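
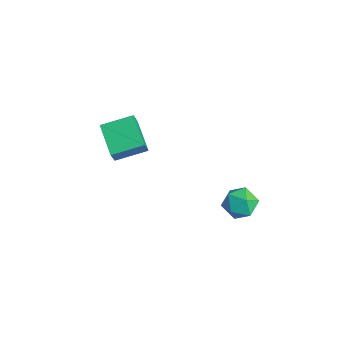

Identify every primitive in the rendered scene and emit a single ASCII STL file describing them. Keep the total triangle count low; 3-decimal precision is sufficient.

solid 
facet normal -0.897 0.172 0.407
outer loop
vertex -4.299 -0.689 4.709
vertex -3.734 1.088 5.205
vertex -4.732 -0.231 3.561
endloop
endfacet
facet normal -0.293 -0.921 -0.257
outer loop
vertex -2.866 -0.588 2.715
vertex -4.299 -0.689 4.709
vertex -4.732 -0.231 3.561
endloop
endfacet
facet normal -0.897 0.172 0.407
outer loop
vertex -4.732 -0.231 3.561
vertex -3.734 1.088 5.205
vertex -4.167 1.546 4.057
endloop
endfacet
facet normal -0.331 0.350 -0.877
outer loop
vertex -4.167 1.546 4.057
vertex -2.866 -0.588 2.715
vertex -4.732 -0.231 3.561
endloop
endfacet
facet normal 0.331 -0.350 0.877
outer loop
vertex -4.299 -0.689 4.709
vertex -1.868 0.731 4.359
vertex -3.734 1.088 5.205
endloop
endfacet
facet normal -0.293 -0.921 -0.257
outer loop
vertex -2.433 -1.046 3.863
vertex -4.299 -0.689 4.709
vertex -2.866 -0.588 2.715
endloop
endfacet
facet normal 0.331 -0.350 0.877
outer loop
vertex -2.433 -1.046 3.863
vertex -1.868 0.731 4.359
vertex -4.299 -0.689 4.709
endloop
endfacet
facet normal 0.293 0.921 0.257
outer loop
vertex -3.734 1.088 5.205
vertex -1.868 0.731 4.359
vertex -4.167 1.546 4.057
endloop
endfacet
facet normal -0.331 0.350 -0.877
outer loop
vertex -2.301 1.189 3.211
vertex -2.866 -0.588 2.715
vertex -4.167 1.546 4.057
endloop
endfacet
facet normal 0.293 0.921 0.257
outer loop
vertex -4.167 1.546 4.057
vertex -1.868 0.731 4.359
vertex -2.301 1.189 3.211
endloop
endfacet
facet normal 0.897 -0.172 -0.407
outer loop
vertex -2.301 1.189 3.211
vertex -2.433 -1.046 3.863
vertex -2.866 -0.588 2.715
endloop
endfacet
facet normal 0.897 -0.172 -0.407
outer loop
vertex -1.868 0.731 4.359
vertex -2.433 -1.046 3.863
vertex -2.301 1.189 3.211
endloop
endfacet
facet normal -0.017 -0.008 1.000
outer loop
vertex 2.888 4.162 3.087
vertex 2.899 3.079 3.079
vertex 3.831 3.63 3.099
endloop
endfacet
facet normal 0.315 0.575 0.755
outer loop
vertex 2.888 4.162 3.087
vertex 3.831 3.63 3.099
vertex 3.714 4.509 2.478
endloop
endfacet
facet normal -0.141 0.930 0.338
outer loop
vertex 2.888 4.162 3.087
vertex 3.714 4.509 2.478
vertex 2.709 4.503 2.075
endloop
endfacet
facet normal -0.756 0.568 0.325
outer loop
vertex 2.888 4.162 3.087
vertex 2.709 4.503 2.075
vertex 2.205 3.619 2.446
endloop
endfacet
facet normal -0.679 -0.012 0.734
outer loop
vertex 2.888 4.162 3.087
vertex 2.205 3.619 2.446
vertex 2.899 3.079 3.079
endloop
endfacet
facet normal 0.863 0.363 0.351
outer loop
vertex 3.714 4.509 2.478
vertex 3.831 3.63 3.099
vertex 4.235 3.641 2.094
endloop
endfacet
facet normal 0.327 -0.580 0.747
outer loop
vertex 3.831 3.63 3.099
vertex 2.899 3.079 3.079
vertex 3.731 2.757 2.465
endloop
endfacet
facet normal -0.745 -0.587 0.316
outer loop
vertex 2.899 3.079 3.079
vertex 2.205 3.619 2.446
vertex 2.726 2.751 2.062
endloop
endfacet
facet normal -0.870 0.351 -0.346
outer loop
vertex 2.205 3.619 2.446
vertex 2.709 4.503 2.075
vertex 2.609 3.63 1.441
endloop
endfacet
facet normal 0.124 0.938 -0.324
outer loop
vertex 2.709 4.503 2.075
vertex 3.714 4.509 2.478
vertex 3.541 4.181 1.461
endloop
endfacet
facet normal 0.756 -0.568 -0.325
outer loop
vertex 3.552 3.098 1.453
vertex 4.235 3.641 2.094
vertex 3.731 2.757 2.465
endloop
endfacet
facet normal 0.141 -0.930 -0.338
outer loop
vertex 3.552 3.098 1.453
vertex 3.731 2.757 2.465
vertex 2.726 2.751 2.062
endloop
endfacet
facet normal -0.315 -0.575 -0.755
outer loop
vertex 3.552 3.098 1.453
vertex 2.726 2.751 2.062
vertex 2.609 3.63 1.441
endloop
endfacet
facet normal 0.017 0.008 -1.000
outer loop
vertex 3.552 3.098 1.453
vertex 2.609 3.63 1.441
vertex 3.541 4.181 1.461
endloop
endfacet
facet normal 0.679 0.012 -0.734
outer loop
vertex 3.552 3.098 1.453
vertex 3.541 4.181 1.461
vertex 4.235 3.641 2.094
endloop
endfacet
facet normal 0.870 -0.351 0.346
outer loop
vertex 3.731 2.757 2.465
vertex 4.235 3.641 2.094
vertex 3.831 3.63 3.099
endloop
endfacet
facet normal -0.124 -0.938 0.324
outer loop
vertex 2.726 2.751 2.062
vertex 3.731 2.757 2.465
vertex 2.899 3.079 3.079
endloop
endfacet
facet normal -0.863 -0.363 -0.351
outer loop
vertex 2.609 3.63 1.441
vertex 2.726 2.751 2.062
vertex 2.205 3.619 2.446
endloop
endfacet
facet normal -0.327 0.580 -0.747
outer loop
vertex 3.541 4.181 1.461
vertex 2.609 3.63 1.441
vertex 2.709 4.503 2.075
endloop
endfacet
facet normal 0.745 0.587 -0.316
outer loop
vertex 4.235 3.641 2.094
vertex 3.541 4.181 1.461
vertex 3.714 4.509 2.478
endloop
endfacet

endsolid


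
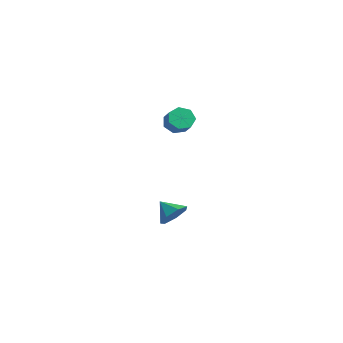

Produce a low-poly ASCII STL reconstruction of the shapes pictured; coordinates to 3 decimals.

solid 
facet normal -0.724 0.310 -0.616
outer loop
vertex 3.787 -1.179 1.858
vertex 3.515 -0.727 2.405
vertex 4.035 -0.568 1.874
endloop
endfacet
facet normal 0.579 -0.214 -0.787
outer loop
vertex 3.787 -1.179 1.858
vertex 4.035 -0.568 1.874
vertex 4.598 -1.525 2.549
endloop
endfacet
facet normal 0.579 -0.214 -0.787
outer loop
vertex 4.598 -1.525 2.549
vertex 4.035 -0.568 1.874
vertex 4.846 -0.914 2.565
endloop
endfacet
facet normal 0.723 -0.310 0.618
outer loop
vertex 4.598 -1.525 2.549
vertex 4.846 -0.914 2.565
vertex 4.325 -1.073 3.095
endloop
endfacet
facet normal -0.724 0.309 -0.616
outer loop
vertex 4.035 -0.568 1.874
vertex 3.515 -0.727 2.405
vertex 3.891 -0.076 2.29
endloop
endfacet
facet normal 0.654 0.591 -0.472
outer loop
vertex 4.035 -0.568 1.874
vertex 3.891 -0.076 2.29
vertex 4.846 -0.914 2.565
endloop
endfacet
facet normal 0.655 0.591 -0.471
outer loop
vertex 4.846 -0.914 2.565
vertex 3.891 -0.076 2.29
vertex 4.701 -0.423 2.98
endloop
endfacet
facet normal 0.723 -0.309 0.618
outer loop
vertex 4.846 -0.914 2.565
vertex 4.701 -0.423 2.98
vertex 4.325 -1.073 3.095
endloop
endfacet
facet normal -0.723 0.309 -0.617
outer loop
vertex 3.891 -0.076 2.29
vertex 3.515 -0.727 2.405
vertex 3.463 -0.075 2.792
endloop
endfacet
facet normal 0.237 0.951 0.200
outer loop
vertex 3.891 -0.076 2.29
vertex 3.463 -0.075 2.792
vertex 4.701 -0.423 2.98
endloop
endfacet
facet normal 0.237 0.951 0.198
outer loop
vertex 4.701 -0.423 2.98
vertex 3.463 -0.075 2.792
vertex 4.274 -0.421 3.483
endloop
endfacet
facet normal 0.724 -0.310 0.616
outer loop
vertex 4.701 -0.423 2.98
vertex 4.274 -0.421 3.483
vertex 4.325 -1.073 3.095
endloop
endfacet
facet normal -0.724 0.308 -0.617
outer loop
vertex 3.463 -0.075 2.792
vertex 3.515 -0.727 2.405
vertex 3.075 -0.564 3.003
endloop
endfacet
facet normal -0.359 0.595 0.719
outer loop
vertex 3.463 -0.075 2.792
vertex 3.075 -0.564 3.003
vertex 4.274 -0.421 3.483
endloop
endfacet
facet normal -0.359 0.594 0.720
outer loop
vertex 4.274 -0.421 3.483
vertex 3.075 -0.564 3.003
vertex 3.885 -0.911 3.693
endloop
endfacet
facet normal 0.724 -0.310 0.616
outer loop
vertex 4.274 -0.421 3.483
vertex 3.885 -0.911 3.693
vertex 4.325 -1.073 3.095
endloop
endfacet
facet normal -0.723 0.310 -0.617
outer loop
vertex 3.075 -0.564 3.003
vertex 3.515 -0.727 2.405
vertex 3.017 -1.176 2.763
endloop
endfacet
facet normal -0.684 -0.209 0.698
outer loop
vertex 3.075 -0.564 3.003
vertex 3.017 -1.176 2.763
vertex 3.885 -0.911 3.693
endloop
endfacet
facet normal -0.684 -0.209 0.698
outer loop
vertex 3.885 -0.911 3.693
vertex 3.017 -1.176 2.763
vertex 3.828 -1.522 3.454
endloop
endfacet
facet normal 0.724 -0.309 0.617
outer loop
vertex 3.885 -0.911 3.693
vertex 3.828 -1.522 3.454
vertex 4.325 -1.073 3.095
endloop
endfacet
facet normal -0.723 0.310 -0.617
outer loop
vertex 3.017 -1.176 2.763
vertex 3.515 -0.727 2.405
vertex 3.334 -1.449 2.254
endloop
endfacet
facet normal -0.494 -0.856 0.151
outer loop
vertex 3.017 -1.176 2.763
vertex 3.334 -1.449 2.254
vertex 3.828 -1.522 3.454
endloop
endfacet
facet normal -0.495 -0.855 0.152
outer loop
vertex 3.828 -1.522 3.454
vertex 3.334 -1.449 2.254
vertex 4.145 -1.796 2.944
endloop
endfacet
facet normal 0.724 -0.309 0.616
outer loop
vertex 3.828 -1.522 3.454
vertex 4.145 -1.796 2.944
vertex 4.325 -1.073 3.095
endloop
endfacet
facet normal -0.724 0.310 -0.616
outer loop
vertex 3.334 -1.449 2.254
vertex 3.515 -0.727 2.405
vertex 3.787 -1.179 1.858
endloop
endfacet
facet normal 0.066 -0.858 -0.509
outer loop
vertex 3.334 -1.449 2.254
vertex 3.787 -1.179 1.858
vertex 4.145 -1.796 2.944
endloop
endfacet
facet normal 0.068 -0.858 -0.510
outer loop
vertex 4.145 -1.796 2.944
vertex 3.787 -1.179 1.858
vertex 4.598 -1.525 2.549
endloop
endfacet
facet normal 0.723 -0.309 0.617
outer loop
vertex 4.145 -1.796 2.944
vertex 4.598 -1.525 2.549
vertex 4.325 -1.073 3.095
endloop
endfacet
facet normal 0.809 0.116 -0.577
outer loop
vertex 4.258 -1.24 -3.618
vertex 3.711 -1.058 -4.348
vertex 4.068 -0.464 -3.728
endloop
endfacet
facet normal -0.006 0.139 0.990
outer loop
vertex 4.258 -1.24 -3.618
vertex 4.068 -0.464 -3.728
vertex 2.709 -1.202 -3.632
endloop
endfacet
facet normal 0.808 0.117 -0.577
outer loop
vertex 4.068 -0.464 -3.728
vertex 3.711 -1.058 -4.348
vertex 3.609 -0.134 -4.304
endloop
endfacet
facet normal -0.326 0.685 0.652
outer loop
vertex 4.068 -0.464 -3.728
vertex 3.609 -0.134 -4.304
vertex 2.709 -1.202 -3.632
endloop
endfacet
facet normal 0.808 0.117 -0.577
outer loop
vertex 3.609 -0.134 -4.304
vertex 3.711 -1.058 -4.348
vertex 3.227 -0.501 -4.913
endloop
endfacet
facet normal -0.743 0.666 0.064
outer loop
vertex 3.609 -0.134 -4.304
vertex 3.227 -0.501 -4.913
vertex 2.709 -1.202 -3.632
endloop
endfacet
facet normal 0.809 0.118 -0.577
outer loop
vertex 3.227 -0.501 -4.913
vertex 3.711 -1.058 -4.348
vertex 3.21 -1.286 -5.097
endloop
endfacet
facet normal -0.940 0.097 -0.327
outer loop
vertex 3.227 -0.501 -4.913
vertex 3.21 -1.286 -5.097
vertex 2.709 -1.202 -3.632
endloop
endfacet
facet normal 0.809 0.117 -0.576
outer loop
vertex 3.21 -1.286 -5.097
vertex 3.711 -1.058 -4.348
vertex 3.57 -1.9 -4.716
endloop
endfacet
facet normal -0.771 -0.594 -0.230
outer loop
vertex 3.21 -1.286 -5.097
vertex 3.57 -1.9 -4.716
vertex 2.709 -1.202 -3.632
endloop
endfacet
facet normal 0.809 0.116 -0.576
outer loop
vertex 3.57 -1.9 -4.716
vertex 3.711 -1.058 -4.348
vertex 4.036 -1.88 -4.058
endloop
endfacet
facet normal -0.362 -0.888 0.284
outer loop
vertex 3.57 -1.9 -4.716
vertex 4.036 -1.88 -4.058
vertex 2.709 -1.202 -3.632
endloop
endfacet
facet normal 0.809 0.116 -0.577
outer loop
vertex 4.036 -1.88 -4.058
vertex 3.711 -1.058 -4.348
vertex 4.258 -1.24 -3.618
endloop
endfacet
facet normal -0.021 -0.561 0.827
outer loop
vertex 4.036 -1.88 -4.058
vertex 4.258 -1.24 -3.618
vertex 2.709 -1.202 -3.632
endloop
endfacet

endsolid


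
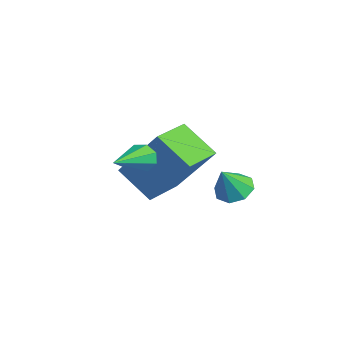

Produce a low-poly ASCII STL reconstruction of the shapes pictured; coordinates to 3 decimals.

solid 
facet normal -0.662 0.626 -0.413
outer loop
vertex 2.883 -2.798 -1.359
vertex 2.556 -2.894 -0.98
vertex 2.927 -2.553 -1.058
endloop
endfacet
facet normal 0.875 0.304 -0.376
outer loop
vertex 2.883 -2.798 -1.359
vertex 2.927 -2.553 -1.058
vertex 3.844 -4.106 -0.18
endloop
endfacet
facet normal -0.662 0.625 -0.414
outer loop
vertex 2.927 -2.553 -1.058
vertex 2.556 -2.894 -0.98
vertex 2.753 -2.508 -0.712
endloop
endfacet
facet normal 0.741 0.604 0.294
outer loop
vertex 2.927 -2.553 -1.058
vertex 2.753 -2.508 -0.712
vertex 3.844 -4.106 -0.18
endloop
endfacet
facet normal -0.665 0.624 -0.410
outer loop
vertex 2.753 -2.508 -0.712
vertex 2.556 -2.894 -0.98
vertex 2.465 -2.69 -0.522
endloop
endfacet
facet normal 0.265 0.463 0.846
outer loop
vertex 2.753 -2.508 -0.712
vertex 2.465 -2.69 -0.522
vertex 3.844 -4.106 -0.18
endloop
endfacet
facet normal -0.664 0.625 -0.410
outer loop
vertex 2.465 -2.69 -0.522
vertex 2.556 -2.894 -0.98
vertex 2.23 -2.991 -0.6
endloop
endfacet
facet normal -0.274 -0.035 0.961
outer loop
vertex 2.465 -2.69 -0.522
vertex 2.23 -2.991 -0.6
vertex 3.844 -4.106 -0.18
endloop
endfacet
facet normal -0.665 0.624 -0.411
outer loop
vertex 2.23 -2.991 -0.6
vertex 2.556 -2.894 -0.98
vertex 2.186 -3.236 -0.901
endloop
endfacet
facet normal -0.562 -0.599 0.570
outer loop
vertex 2.23 -2.991 -0.6
vertex 2.186 -3.236 -0.901
vertex 3.844 -4.106 -0.18
endloop
endfacet
facet normal -0.664 0.624 -0.412
outer loop
vertex 2.186 -3.236 -0.901
vertex 2.556 -2.894 -0.98
vertex 2.359 -3.281 -1.248
endloop
endfacet
facet normal -0.429 -0.898 -0.097
outer loop
vertex 2.186 -3.236 -0.901
vertex 2.359 -3.281 -1.248
vertex 3.844 -4.106 -0.18
endloop
endfacet
facet normal -0.664 0.624 -0.413
outer loop
vertex 2.359 -3.281 -1.248
vertex 2.556 -2.894 -0.98
vertex 2.648 -3.099 -1.438
endloop
endfacet
facet normal 0.048 -0.757 -0.652
outer loop
vertex 2.359 -3.281 -1.248
vertex 2.648 -3.099 -1.438
vertex 3.844 -4.106 -0.18
endloop
endfacet
facet normal -0.662 0.625 -0.413
outer loop
vertex 2.648 -3.099 -1.438
vertex 2.556 -2.894 -0.98
vertex 2.883 -2.798 -1.359
endloop
endfacet
facet normal 0.588 -0.258 -0.766
outer loop
vertex 2.648 -3.099 -1.438
vertex 2.883 -2.798 -1.359
vertex 3.844 -4.106 -0.18
endloop
endfacet
facet normal -0.217 0.452 -0.865
outer loop
vertex 2.604 0.249 -3.325
vertex 1.98 0.151 -3.22
vertex 2.395 0.618 -3.08
endloop
endfacet
facet normal 0.877 0.209 0.434
outer loop
vertex 2.604 0.249 -3.325
vertex 2.395 0.618 -3.08
vertex 2.22 -0.351 -2.26
endloop
endfacet
facet normal -0.217 0.452 -0.865
outer loop
vertex 2.395 0.618 -3.08
vertex 1.98 0.151 -3.22
vertex 1.942 0.713 -2.917
endloop
endfacet
facet normal 0.382 0.556 0.738
outer loop
vertex 2.395 0.618 -3.08
vertex 1.942 0.713 -2.917
vertex 2.22 -0.351 -2.26
endloop
endfacet
facet normal -0.216 0.452 -0.865
outer loop
vertex 1.942 0.713 -2.917
vertex 1.98 0.151 -3.22
vertex 1.512 0.479 -2.932
endloop
endfacet
facet normal -0.276 0.452 0.848
outer loop
vertex 1.942 0.713 -2.917
vertex 1.512 0.479 -2.932
vertex 2.22 -0.351 -2.26
endloop
endfacet
facet normal -0.215 0.453 -0.865
outer loop
vertex 1.512 0.479 -2.932
vertex 1.98 0.151 -3.22
vertex 1.356 0.053 -3.116
endloop
endfacet
facet normal -0.713 -0.041 0.700
outer loop
vertex 1.512 0.479 -2.932
vertex 1.356 0.053 -3.116
vertex 2.22 -0.351 -2.26
endloop
endfacet
facet normal -0.215 0.452 -0.866
outer loop
vertex 1.356 0.053 -3.116
vertex 1.98 0.151 -3.22
vertex 1.566 -0.316 -3.361
endloop
endfacet
facet normal -0.673 -0.635 0.380
outer loop
vertex 1.356 0.053 -3.116
vertex 1.566 -0.316 -3.361
vertex 2.22 -0.351 -2.26
endloop
endfacet
facet normal -0.217 0.453 -0.865
outer loop
vertex 1.566 -0.316 -3.361
vertex 1.98 0.151 -3.22
vertex 2.018 -0.411 -3.524
endloop
endfacet
facet normal -0.179 -0.981 0.075
outer loop
vertex 1.566 -0.316 -3.361
vertex 2.018 -0.411 -3.524
vertex 2.22 -0.351 -2.26
endloop
endfacet
facet normal -0.216 0.453 -0.865
outer loop
vertex 2.018 -0.411 -3.524
vertex 1.98 0.151 -3.22
vertex 2.448 -0.177 -3.509
endloop
endfacet
facet normal 0.479 -0.877 -0.035
outer loop
vertex 2.018 -0.411 -3.524
vertex 2.448 -0.177 -3.509
vertex 2.22 -0.351 -2.26
endloop
endfacet
facet normal -0.217 0.453 -0.865
outer loop
vertex 2.448 -0.177 -3.509
vertex 1.98 0.151 -3.22
vertex 2.604 0.249 -3.325
endloop
endfacet
facet normal 0.916 -0.385 0.114
outer loop
vertex 2.448 -0.177 -3.509
vertex 2.604 0.249 -3.325
vertex 2.22 -0.351 -2.26
endloop
endfacet
facet normal -0.684 -0.451 0.573
outer loop
vertex 2.071 -2.254 -0.491
vertex 1.186 -1.131 -0.664
vertex 1.243 -3.17 -2.202
endloop
endfacet
facet normal 0.615 -0.779 0.120
outer loop
vertex 2.214 -2.529 -3.016
vertex 2.071 -2.254 -0.491
vertex 1.243 -3.17 -2.202
endloop
endfacet
facet normal -0.684 -0.451 0.573
outer loop
vertex 1.243 -3.17 -2.202
vertex 1.186 -1.131 -0.664
vertex 0.358 -2.047 -2.375
endloop
endfacet
facet normal -0.393 -0.434 -0.811
outer loop
vertex 0.358 -2.047 -2.375
vertex 2.214 -2.529 -3.016
vertex 1.243 -3.17 -2.202
endloop
endfacet
facet normal 0.393 0.434 0.811
outer loop
vertex 2.071 -2.254 -0.491
vertex 2.157 -0.49 -1.478
vertex 1.186 -1.131 -0.664
endloop
endfacet
facet normal 0.615 -0.779 0.120
outer loop
vertex 3.042 -1.613 -1.305
vertex 2.071 -2.254 -0.491
vertex 2.214 -2.529 -3.016
endloop
endfacet
facet normal 0.393 0.434 0.811
outer loop
vertex 3.042 -1.613 -1.305
vertex 2.157 -0.49 -1.478
vertex 2.071 -2.254 -0.491
endloop
endfacet
facet normal -0.615 0.779 -0.120
outer loop
vertex 1.186 -1.131 -0.664
vertex 2.157 -0.49 -1.478
vertex 0.358 -2.047 -2.375
endloop
endfacet
facet normal -0.393 -0.434 -0.811
outer loop
vertex 1.329 -1.406 -3.189
vertex 2.214 -2.529 -3.016
vertex 0.358 -2.047 -2.375
endloop
endfacet
facet normal -0.615 0.779 -0.120
outer loop
vertex 0.358 -2.047 -2.375
vertex 2.157 -0.49 -1.478
vertex 1.329 -1.406 -3.189
endloop
endfacet
facet normal 0.684 0.451 -0.573
outer loop
vertex 1.329 -1.406 -3.189
vertex 3.042 -1.613 -1.305
vertex 2.214 -2.529 -3.016
endloop
endfacet
facet normal 0.684 0.451 -0.573
outer loop
vertex 2.157 -0.49 -1.478
vertex 3.042 -1.613 -1.305
vertex 1.329 -1.406 -3.189
endloop
endfacet

endsolid


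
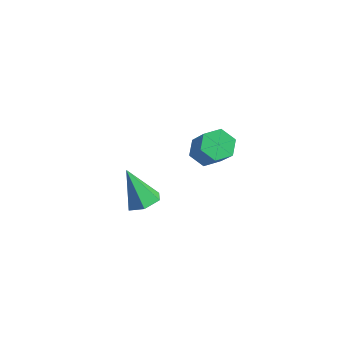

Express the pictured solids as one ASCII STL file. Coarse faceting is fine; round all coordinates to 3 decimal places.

solid 
facet normal 0.477 0.076 -0.876
outer loop
vertex 1.544 -0.908 -0.82
vertex 1.093 -1.11 -1.083
vertex 1.148 -0.558 -1.005
endloop
endfacet
facet normal 0.324 0.702 0.635
outer loop
vertex 1.544 -0.908 -0.82
vertex 1.148 -0.558 -1.005
vertex 0.467 -1.21 0.063
endloop
endfacet
facet normal 0.478 0.076 -0.875
outer loop
vertex 1.148 -0.558 -1.005
vertex 1.093 -1.11 -1.083
vertex 0.697 -0.76 -1.269
endloop
endfacet
facet normal -0.496 0.845 0.200
outer loop
vertex 1.148 -0.558 -1.005
vertex 0.697 -0.76 -1.269
vertex 0.467 -1.21 0.063
endloop
endfacet
facet normal 0.478 0.076 -0.875
outer loop
vertex 0.697 -0.76 -1.269
vertex 1.093 -1.11 -1.083
vertex 0.642 -1.312 -1.347
endloop
endfacet
facet normal -0.985 0.117 -0.131
outer loop
vertex 0.697 -0.76 -1.269
vertex 0.642 -1.312 -1.347
vertex 0.467 -1.21 0.063
endloop
endfacet
facet normal 0.478 0.076 -0.875
outer loop
vertex 0.642 -1.312 -1.347
vertex 1.093 -1.11 -1.083
vertex 1.038 -1.662 -1.161
endloop
endfacet
facet normal -0.655 -0.755 -0.027
outer loop
vertex 0.642 -1.312 -1.347
vertex 1.038 -1.662 -1.161
vertex 0.467 -1.21 0.063
endloop
endfacet
facet normal 0.477 0.076 -0.876
outer loop
vertex 1.038 -1.662 -1.161
vertex 1.093 -1.11 -1.083
vertex 1.489 -1.46 -0.898
endloop
endfacet
facet normal 0.164 -0.898 0.408
outer loop
vertex 1.038 -1.662 -1.161
vertex 1.489 -1.46 -0.898
vertex 0.467 -1.21 0.063
endloop
endfacet
facet normal 0.477 0.076 -0.876
outer loop
vertex 1.489 -1.46 -0.898
vertex 1.093 -1.11 -1.083
vertex 1.544 -0.908 -0.82
endloop
endfacet
facet normal 0.653 -0.169 0.738
outer loop
vertex 1.489 -1.46 -0.898
vertex 1.544 -0.908 -0.82
vertex 0.467 -1.21 0.063
endloop
endfacet
facet normal -0.590 0.251 -0.767
outer loop
vertex 0.015 2.405 -2.496
vertex -0.258 2.802 -2.156
vertex 0.217 2.959 -2.47
endloop
endfacet
facet normal 0.731 -0.237 -0.640
outer loop
vertex 0.015 2.405 -2.496
vertex 0.217 2.959 -2.47
vertex 0.871 2.04 -1.383
endloop
endfacet
facet normal 0.732 -0.236 -0.639
outer loop
vertex 0.871 2.04 -1.383
vertex 0.217 2.959 -2.47
vertex 1.072 2.594 -1.357
endloop
endfacet
facet normal 0.589 -0.250 0.768
outer loop
vertex 0.871 2.04 -1.383
vertex 1.072 2.594 -1.357
vertex 0.598 2.438 -1.044
endloop
endfacet
facet normal -0.590 0.251 -0.767
outer loop
vertex 0.217 2.959 -2.47
vertex -0.258 2.802 -2.156
vertex -0.056 3.356 -2.13
endloop
endfacet
facet normal 0.662 0.695 -0.280
outer loop
vertex 0.217 2.959 -2.47
vertex -0.056 3.356 -2.13
vertex 1.072 2.594 -1.357
endloop
endfacet
facet normal 0.662 0.695 -0.281
outer loop
vertex 1.072 2.594 -1.357
vertex -0.056 3.356 -2.13
vertex 0.799 2.992 -1.017
endloop
endfacet
facet normal 0.590 -0.251 0.768
outer loop
vertex 1.072 2.594 -1.357
vertex 0.799 2.992 -1.017
vertex 0.598 2.438 -1.044
endloop
endfacet
facet normal -0.589 0.251 -0.768
outer loop
vertex -0.056 3.356 -2.13
vertex -0.258 2.802 -2.156
vertex -0.531 3.2 -1.817
endloop
endfacet
facet normal -0.070 0.931 0.358
outer loop
vertex -0.056 3.356 -2.13
vertex -0.531 3.2 -1.817
vertex 0.799 2.992 -1.017
endloop
endfacet
facet normal -0.071 0.930 0.360
outer loop
vertex 0.799 2.992 -1.017
vertex -0.531 3.2 -1.817
vertex 0.325 2.835 -0.704
endloop
endfacet
facet normal 0.590 -0.251 0.767
outer loop
vertex 0.799 2.992 -1.017
vertex 0.325 2.835 -0.704
vertex 0.598 2.438 -1.044
endloop
endfacet
facet normal -0.589 0.250 -0.768
outer loop
vertex -0.531 3.2 -1.817
vertex -0.258 2.802 -2.156
vertex -0.732 2.646 -1.843
endloop
endfacet
facet normal -0.732 0.235 0.640
outer loop
vertex -0.531 3.2 -1.817
vertex -0.732 2.646 -1.843
vertex 0.325 2.835 -0.704
endloop
endfacet
facet normal -0.731 0.237 0.640
outer loop
vertex 0.325 2.835 -0.704
vertex -0.732 2.646 -1.843
vertex 0.123 2.281 -0.73
endloop
endfacet
facet normal 0.590 -0.251 0.767
outer loop
vertex 0.325 2.835 -0.704
vertex 0.123 2.281 -0.73
vertex 0.598 2.438 -1.044
endloop
endfacet
facet normal -0.590 0.251 -0.768
outer loop
vertex -0.732 2.646 -1.843
vertex -0.258 2.802 -2.156
vertex -0.459 2.248 -2.183
endloop
endfacet
facet normal -0.662 -0.694 0.281
outer loop
vertex -0.732 2.646 -1.843
vertex -0.459 2.248 -2.183
vertex 0.123 2.281 -0.73
endloop
endfacet
facet normal -0.662 -0.695 0.281
outer loop
vertex 0.123 2.281 -0.73
vertex -0.459 2.248 -2.183
vertex 0.396 1.884 -1.07
endloop
endfacet
facet normal 0.590 -0.251 0.767
outer loop
vertex 0.123 2.281 -0.73
vertex 0.396 1.884 -1.07
vertex 0.598 2.438 -1.044
endloop
endfacet
facet normal -0.590 0.251 -0.767
outer loop
vertex -0.459 2.248 -2.183
vertex -0.258 2.802 -2.156
vertex 0.015 2.405 -2.496
endloop
endfacet
facet normal 0.071 -0.931 -0.359
outer loop
vertex -0.459 2.248 -2.183
vertex 0.015 2.405 -2.496
vertex 0.396 1.884 -1.07
endloop
endfacet
facet normal 0.069 -0.931 -0.359
outer loop
vertex 0.396 1.884 -1.07
vertex 0.015 2.405 -2.496
vertex 0.871 2.04 -1.383
endloop
endfacet
facet normal 0.589 -0.251 0.768
outer loop
vertex 0.396 1.884 -1.07
vertex 0.871 2.04 -1.383
vertex 0.598 2.438 -1.044
endloop
endfacet

endsolid


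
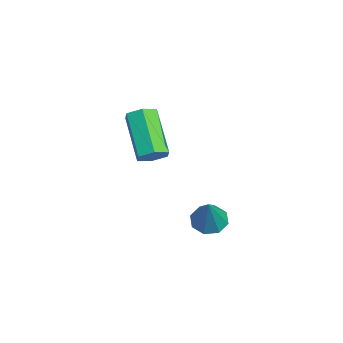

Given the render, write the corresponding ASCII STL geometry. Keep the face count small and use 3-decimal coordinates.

solid 
facet normal -0.533 0.087 -0.842
outer loop
vertex 4.026 1.179 -2.989
vertex 3.479 0.903 -2.671
vertex 3.722 1.543 -2.759
endloop
endfacet
facet normal 0.767 0.641 -0.001
outer loop
vertex 4.026 1.179 -2.989
vertex 3.722 1.543 -2.759
vertex 4.381 0.757 -1.249
endloop
endfacet
facet normal -0.533 0.087 -0.842
outer loop
vertex 3.722 1.543 -2.759
vertex 3.479 0.903 -2.671
vertex 3.275 1.533 -2.477
endloop
endfacet
facet normal 0.216 0.901 0.375
outer loop
vertex 3.722 1.543 -2.759
vertex 3.275 1.533 -2.477
vertex 4.381 0.757 -1.249
endloop
endfacet
facet normal -0.533 0.087 -0.842
outer loop
vertex 3.275 1.533 -2.477
vertex 3.479 0.903 -2.671
vertex 2.948 1.154 -2.309
endloop
endfacet
facet normal -0.351 0.616 0.705
outer loop
vertex 3.275 1.533 -2.477
vertex 2.948 1.154 -2.309
vertex 4.381 0.757 -1.249
endloop
endfacet
facet normal -0.533 0.086 -0.842
outer loop
vertex 2.948 1.154 -2.309
vertex 3.479 0.903 -2.671
vertex 2.933 0.628 -2.353
endloop
endfacet
facet normal -0.603 -0.049 0.796
outer loop
vertex 2.948 1.154 -2.309
vertex 2.933 0.628 -2.353
vertex 4.381 0.757 -1.249
endloop
endfacet
facet normal -0.534 0.088 -0.841
outer loop
vertex 2.933 0.628 -2.353
vertex 3.479 0.903 -2.671
vertex 3.237 0.263 -2.584
endloop
endfacet
facet normal -0.391 -0.702 0.595
outer loop
vertex 2.933 0.628 -2.353
vertex 3.237 0.263 -2.584
vertex 4.381 0.757 -1.249
endloop
endfacet
facet normal -0.532 0.087 -0.842
outer loop
vertex 3.237 0.263 -2.584
vertex 3.479 0.903 -2.671
vertex 3.684 0.274 -2.865
endloop
endfacet
facet normal 0.161 -0.963 0.218
outer loop
vertex 3.237 0.263 -2.584
vertex 3.684 0.274 -2.865
vertex 4.381 0.757 -1.249
endloop
endfacet
facet normal -0.532 0.086 -0.842
outer loop
vertex 3.684 0.274 -2.865
vertex 3.479 0.903 -2.671
vertex 4.011 0.653 -3.033
endloop
endfacet
facet normal 0.727 -0.677 -0.111
outer loop
vertex 3.684 0.274 -2.865
vertex 4.011 0.653 -3.033
vertex 4.381 0.757 -1.249
endloop
endfacet
facet normal -0.533 0.086 -0.842
outer loop
vertex 4.011 0.653 -3.033
vertex 3.479 0.903 -2.671
vertex 4.026 1.179 -2.989
endloop
endfacet
facet normal 0.979 -0.011 -0.202
outer loop
vertex 4.011 0.653 -3.033
vertex 4.026 1.179 -2.989
vertex 4.381 0.757 -1.249
endloop
endfacet
facet normal 0.754 0.140 -0.642
outer loop
vertex 0.837 -0.749 -0.776
vertex 0.417 -0.763 -1.272
vertex 0.559 -0.199 -0.982
endloop
endfacet
facet normal 0.500 0.514 0.698
outer loop
vertex 0.837 -0.749 -0.776
vertex 0.559 -0.199 -0.982
vertex -0.737 -1.042 0.567
endloop
endfacet
facet normal 0.500 0.514 0.698
outer loop
vertex -0.737 -1.042 0.567
vertex 0.559 -0.199 -0.982
vertex -1.015 -0.492 0.361
endloop
endfacet
facet normal -0.753 -0.140 0.643
outer loop
vertex -0.737 -1.042 0.567
vertex -1.015 -0.492 0.361
vertex -1.157 -1.057 0.072
endloop
endfacet
facet normal 0.753 0.141 -0.643
outer loop
vertex 0.559 -0.199 -0.982
vertex 0.417 -0.763 -1.272
vertex 0.138 -0.213 -1.478
endloop
endfacet
facet normal -0.121 0.990 0.075
outer loop
vertex 0.559 -0.199 -0.982
vertex 0.138 -0.213 -1.478
vertex -1.015 -0.492 0.361
endloop
endfacet
facet normal -0.122 0.990 0.074
outer loop
vertex -1.015 -0.492 0.361
vertex 0.138 -0.213 -1.478
vertex -1.435 -0.507 -0.134
endloop
endfacet
facet normal -0.753 -0.140 0.643
outer loop
vertex -1.015 -0.492 0.361
vertex -1.435 -0.507 -0.134
vertex -1.157 -1.057 0.072
endloop
endfacet
facet normal 0.753 0.141 -0.643
outer loop
vertex 0.138 -0.213 -1.478
vertex 0.417 -0.763 -1.272
vertex -0.003 -0.778 -1.767
endloop
endfacet
facet normal -0.621 0.474 -0.624
outer loop
vertex 0.138 -0.213 -1.478
vertex -0.003 -0.778 -1.767
vertex -1.435 -0.507 -0.134
endloop
endfacet
facet normal -0.620 0.477 -0.623
outer loop
vertex -1.435 -0.507 -0.134
vertex -0.003 -0.778 -1.767
vertex -1.577 -1.071 -0.424
endloop
endfacet
facet normal -0.754 -0.140 0.642
outer loop
vertex -1.435 -0.507 -0.134
vertex -1.577 -1.071 -0.424
vertex -1.157 -1.057 0.072
endloop
endfacet
facet normal 0.753 0.140 -0.643
outer loop
vertex -0.003 -0.778 -1.767
vertex 0.417 -0.763 -1.272
vertex 0.275 -1.328 -1.561
endloop
endfacet
facet normal -0.500 -0.514 -0.698
outer loop
vertex -0.003 -0.778 -1.767
vertex 0.275 -1.328 -1.561
vertex -1.577 -1.071 -0.424
endloop
endfacet
facet normal -0.500 -0.514 -0.698
outer loop
vertex -1.577 -1.071 -0.424
vertex 0.275 -1.328 -1.561
vertex -1.299 -1.621 -0.218
endloop
endfacet
facet normal -0.754 -0.140 0.642
outer loop
vertex -1.577 -1.071 -0.424
vertex -1.299 -1.621 -0.218
vertex -1.157 -1.057 0.072
endloop
endfacet
facet normal 0.753 0.140 -0.643
outer loop
vertex 0.275 -1.328 -1.561
vertex 0.417 -0.763 -1.272
vertex 0.695 -1.313 -1.066
endloop
endfacet
facet normal 0.122 -0.990 -0.073
outer loop
vertex 0.275 -1.328 -1.561
vertex 0.695 -1.313 -1.066
vertex -1.299 -1.621 -0.218
endloop
endfacet
facet normal 0.121 -0.990 -0.075
outer loop
vertex -1.299 -1.621 -0.218
vertex 0.695 -1.313 -1.066
vertex -0.878 -1.607 0.278
endloop
endfacet
facet normal -0.753 -0.141 0.643
outer loop
vertex -1.299 -1.621 -0.218
vertex -0.878 -1.607 0.278
vertex -1.157 -1.057 0.072
endloop
endfacet
facet normal 0.754 0.140 -0.642
outer loop
vertex 0.695 -1.313 -1.066
vertex 0.417 -0.763 -1.272
vertex 0.837 -0.749 -0.776
endloop
endfacet
facet normal 0.621 -0.476 0.622
outer loop
vertex 0.695 -1.313 -1.066
vertex 0.837 -0.749 -0.776
vertex -0.878 -1.607 0.278
endloop
endfacet
facet normal 0.621 -0.474 0.624
outer loop
vertex -0.878 -1.607 0.278
vertex 0.837 -0.749 -0.776
vertex -0.737 -1.042 0.567
endloop
endfacet
facet normal -0.753 -0.141 0.643
outer loop
vertex -0.878 -1.607 0.278
vertex -0.737 -1.042 0.567
vertex -1.157 -1.057 0.072
endloop
endfacet

endsolid


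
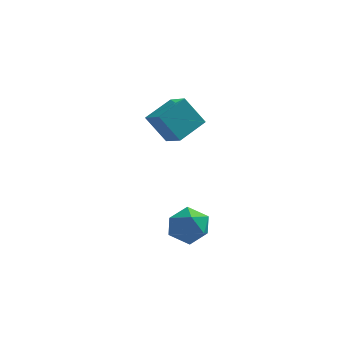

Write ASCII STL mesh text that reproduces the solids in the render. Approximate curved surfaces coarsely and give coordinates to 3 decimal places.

solid 
facet normal -0.576 0.094 0.812
outer loop
vertex -2.528 2.608 3.127
vertex -1.582 3.754 3.666
vertex -3.234 3.475 2.525
endloop
endfacet
facet normal -0.599 -0.725 -0.341
outer loop
vertex -2.318 3.326 1.234
vertex -2.528 2.608 3.127
vertex -3.234 3.475 2.525
endloop
endfacet
facet normal -0.576 0.094 0.812
outer loop
vertex -3.234 3.475 2.525
vertex -1.582 3.754 3.666
vertex -2.289 4.62 3.064
endloop
endfacet
facet normal -0.557 0.682 -0.474
outer loop
vertex -2.289 4.62 3.064
vertex -2.318 3.326 1.234
vertex -3.234 3.475 2.525
endloop
endfacet
facet normal 0.557 -0.682 0.474
outer loop
vertex -2.528 2.608 3.127
vertex -0.666 3.605 2.375
vertex -1.582 3.754 3.666
endloop
endfacet
facet normal -0.598 -0.725 -0.341
outer loop
vertex -1.611 2.46 1.836
vertex -2.528 2.608 3.127
vertex -2.318 3.326 1.234
endloop
endfacet
facet normal 0.557 -0.682 0.474
outer loop
vertex -1.611 2.46 1.836
vertex -0.666 3.605 2.375
vertex -2.528 2.608 3.127
endloop
endfacet
facet normal 0.598 0.725 0.341
outer loop
vertex -1.582 3.754 3.666
vertex -0.666 3.605 2.375
vertex -2.289 4.62 3.064
endloop
endfacet
facet normal -0.557 0.682 -0.474
outer loop
vertex -1.372 4.472 1.773
vertex -2.318 3.326 1.234
vertex -2.289 4.62 3.064
endloop
endfacet
facet normal 0.598 0.725 0.342
outer loop
vertex -2.289 4.62 3.064
vertex -0.666 3.605 2.375
vertex -1.372 4.472 1.773
endloop
endfacet
facet normal 0.576 -0.094 -0.812
outer loop
vertex -1.372 4.472 1.773
vertex -1.611 2.46 1.836
vertex -2.318 3.326 1.234
endloop
endfacet
facet normal 0.577 -0.094 -0.812
outer loop
vertex -0.666 3.605 2.375
vertex -1.611 2.46 1.836
vertex -1.372 4.472 1.773
endloop
endfacet
facet normal -0.381 -0.685 0.621
outer loop
vertex -1.554 -1.623 -0.293
vertex -1.059 -2.332 -0.771
vertex -0.642 -1.869 -0.004
endloop
endfacet
facet normal -0.315 -0.054 0.948
outer loop
vertex -1.554 -1.623 -0.293
vertex -0.642 -1.869 -0.004
vertex -0.91 -0.918 -0.039
endloop
endfacet
facet normal -0.695 0.426 0.579
outer loop
vertex -1.554 -1.623 -0.293
vertex -0.91 -0.918 -0.039
vertex -1.492 -0.794 -0.828
endloop
endfacet
facet normal -0.995 0.091 0.026
outer loop
vertex -1.554 -1.623 -0.293
vertex -1.492 -0.794 -0.828
vertex -1.584 -1.668 -1.28
endloop
endfacet
facet normal -0.802 -0.595 0.052
outer loop
vertex -1.554 -1.623 -0.293
vertex -1.584 -1.668 -1.28
vertex -1.059 -2.332 -0.771
endloop
endfacet
facet normal 0.372 0.139 0.918
outer loop
vertex -0.91 -0.918 -0.039
vertex -0.642 -1.869 -0.004
vertex -0.016 -1.192 -0.36
endloop
endfacet
facet normal 0.264 -0.883 0.389
outer loop
vertex -0.642 -1.869 -0.004
vertex -1.059 -2.332 -0.771
vertex -0.108 -2.066 -0.812
endloop
endfacet
facet normal -0.417 -0.737 -0.532
outer loop
vertex -1.059 -2.332 -0.771
vertex -1.584 -1.668 -1.28
vertex -0.69 -1.942 -1.601
endloop
endfacet
facet normal -0.730 0.373 -0.573
outer loop
vertex -1.584 -1.668 -1.28
vertex -1.492 -0.794 -0.828
vertex -0.958 -0.991 -1.636
endloop
endfacet
facet normal -0.242 0.915 0.322
outer loop
vertex -1.492 -0.794 -0.828
vertex -0.91 -0.918 -0.039
vertex -0.541 -0.528 -0.869
endloop
endfacet
facet normal 0.995 -0.091 -0.026
outer loop
vertex -0.046 -1.237 -1.347
vertex -0.016 -1.192 -0.36
vertex -0.108 -2.066 -0.812
endloop
endfacet
facet normal 0.695 -0.426 -0.579
outer loop
vertex -0.046 -1.237 -1.347
vertex -0.108 -2.066 -0.812
vertex -0.69 -1.942 -1.601
endloop
endfacet
facet normal 0.315 0.054 -0.948
outer loop
vertex -0.046 -1.237 -1.347
vertex -0.69 -1.942 -1.601
vertex -0.958 -0.991 -1.636
endloop
endfacet
facet normal 0.381 0.685 -0.621
outer loop
vertex -0.046 -1.237 -1.347
vertex -0.958 -0.991 -1.636
vertex -0.541 -0.528 -0.869
endloop
endfacet
facet normal 0.802 0.595 -0.052
outer loop
vertex -0.046 -1.237 -1.347
vertex -0.541 -0.528 -0.869
vertex -0.016 -1.192 -0.36
endloop
endfacet
facet normal 0.730 -0.373 0.573
outer loop
vertex -0.108 -2.066 -0.812
vertex -0.016 -1.192 -0.36
vertex -0.642 -1.869 -0.004
endloop
endfacet
facet normal 0.242 -0.915 -0.322
outer loop
vertex -0.69 -1.942 -1.601
vertex -0.108 -2.066 -0.812
vertex -1.059 -2.332 -0.771
endloop
endfacet
facet normal -0.372 -0.139 -0.918
outer loop
vertex -0.958 -0.991 -1.636
vertex -0.69 -1.942 -1.601
vertex -1.584 -1.668 -1.28
endloop
endfacet
facet normal -0.264 0.883 -0.389
outer loop
vertex -0.541 -0.528 -0.869
vertex -0.958 -0.991 -1.636
vertex -1.492 -0.794 -0.828
endloop
endfacet
facet normal 0.417 0.737 0.532
outer loop
vertex -0.016 -1.192 -0.36
vertex -0.541 -0.528 -0.869
vertex -0.91 -0.918 -0.039
endloop
endfacet

endsolid


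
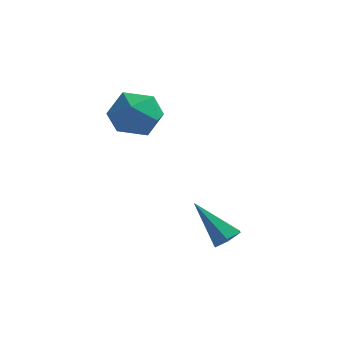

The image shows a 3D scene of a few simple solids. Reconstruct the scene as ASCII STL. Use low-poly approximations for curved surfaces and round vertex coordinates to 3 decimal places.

solid 
facet normal -0.904 -0.091 0.419
outer loop
vertex -3.521 4.132 2.605
vertex -3.29 2.937 2.845
vertex -2.991 3.806 3.678
endloop
endfacet
facet normal -0.652 0.573 0.496
outer loop
vertex -3.521 4.132 2.605
vertex -2.991 3.806 3.678
vertex -2.583 4.803 3.063
endloop
endfacet
facet normal -0.524 0.838 -0.153
outer loop
vertex -3.521 4.132 2.605
vertex -2.583 4.803 3.063
vertex -2.631 4.551 1.849
endloop
endfacet
facet normal -0.697 0.338 -0.633
outer loop
vertex -3.521 4.132 2.605
vertex -2.631 4.551 1.849
vertex -3.068 3.398 1.714
endloop
endfacet
facet normal -0.931 -0.236 -0.279
outer loop
vertex -3.521 4.132 2.605
vertex -3.068 3.398 1.714
vertex -3.29 2.937 2.845
endloop
endfacet
facet normal -0.031 0.534 0.845
outer loop
vertex -2.583 4.803 3.063
vertex -2.991 3.806 3.678
vertex -1.772 4.022 3.586
endloop
endfacet
facet normal -0.437 -0.539 0.720
outer loop
vertex -2.991 3.806 3.678
vertex -3.29 2.937 2.845
vertex -2.209 2.869 3.451
endloop
endfacet
facet normal -0.481 -0.775 -0.410
outer loop
vertex -3.29 2.937 2.845
vertex -3.068 3.398 1.714
vertex -2.257 2.617 2.237
endloop
endfacet
facet normal -0.101 0.154 -0.983
outer loop
vertex -3.068 3.398 1.714
vertex -2.631 4.551 1.849
vertex -1.849 3.614 1.622
endloop
endfacet
facet normal 0.176 0.962 -0.207
outer loop
vertex -2.631 4.551 1.849
vertex -2.583 4.803 3.063
vertex -1.55 4.483 2.455
endloop
endfacet
facet normal 0.697 -0.338 0.633
outer loop
vertex -1.319 3.288 2.695
vertex -1.772 4.022 3.586
vertex -2.209 2.869 3.451
endloop
endfacet
facet normal 0.524 -0.838 0.153
outer loop
vertex -1.319 3.288 2.695
vertex -2.209 2.869 3.451
vertex -2.257 2.617 2.237
endloop
endfacet
facet normal 0.652 -0.573 -0.496
outer loop
vertex -1.319 3.288 2.695
vertex -2.257 2.617 2.237
vertex -1.849 3.614 1.622
endloop
endfacet
facet normal 0.904 0.091 -0.419
outer loop
vertex -1.319 3.288 2.695
vertex -1.849 3.614 1.622
vertex -1.55 4.483 2.455
endloop
endfacet
facet normal 0.931 0.236 0.279
outer loop
vertex -1.319 3.288 2.695
vertex -1.55 4.483 2.455
vertex -1.772 4.022 3.586
endloop
endfacet
facet normal 0.101 -0.154 0.983
outer loop
vertex -2.209 2.869 3.451
vertex -1.772 4.022 3.586
vertex -2.991 3.806 3.678
endloop
endfacet
facet normal -0.176 -0.962 0.207
outer loop
vertex -2.257 2.617 2.237
vertex -2.209 2.869 3.451
vertex -3.29 2.937 2.845
endloop
endfacet
facet normal 0.031 -0.534 -0.845
outer loop
vertex -1.849 3.614 1.622
vertex -2.257 2.617 2.237
vertex -3.068 3.398 1.714
endloop
endfacet
facet normal 0.437 0.539 -0.720
outer loop
vertex -1.55 4.483 2.455
vertex -1.849 3.614 1.622
vertex -2.631 4.551 1.849
endloop
endfacet
facet normal 0.481 0.775 0.410
outer loop
vertex -1.772 4.022 3.586
vertex -1.55 4.483 2.455
vertex -2.583 4.803 3.063
endloop
endfacet
facet normal 0.655 -0.034 -0.755
outer loop
vertex 2.706 1.888 -1.86
vertex 2.185 1.843 -2.31
vertex 2.429 2.462 -2.126
endloop
endfacet
facet normal 0.439 0.543 0.716
outer loop
vertex 2.706 1.888 -1.86
vertex 2.429 2.462 -2.126
vertex 0.795 1.917 -0.71
endloop
endfacet
facet normal 0.655 -0.034 -0.755
outer loop
vertex 2.429 2.462 -2.126
vertex 2.185 1.843 -2.31
vertex 1.908 2.417 -2.576
endloop
endfacet
facet normal -0.203 0.969 0.138
outer loop
vertex 2.429 2.462 -2.126
vertex 1.908 2.417 -2.576
vertex 0.795 1.917 -0.71
endloop
endfacet
facet normal 0.655 -0.034 -0.755
outer loop
vertex 1.908 2.417 -2.576
vertex 2.185 1.843 -2.31
vertex 1.664 1.798 -2.76
endloop
endfacet
facet normal -0.820 0.434 -0.373
outer loop
vertex 1.908 2.417 -2.576
vertex 1.664 1.798 -2.76
vertex 0.795 1.917 -0.71
endloop
endfacet
facet normal 0.655 -0.035 -0.755
outer loop
vertex 1.664 1.798 -2.76
vertex 2.185 1.843 -2.31
vertex 1.94 1.225 -2.494
endloop
endfacet
facet normal -0.794 -0.525 -0.306
outer loop
vertex 1.664 1.798 -2.76
vertex 1.94 1.225 -2.494
vertex 0.795 1.917 -0.71
endloop
endfacet
facet normal 0.655 -0.035 -0.755
outer loop
vertex 1.94 1.225 -2.494
vertex 2.185 1.843 -2.31
vertex 2.461 1.27 -2.044
endloop
endfacet
facet normal -0.152 -0.950 0.271
outer loop
vertex 1.94 1.225 -2.494
vertex 2.461 1.27 -2.044
vertex 0.795 1.917 -0.71
endloop
endfacet
facet normal 0.655 -0.035 -0.755
outer loop
vertex 2.461 1.27 -2.044
vertex 2.185 1.843 -2.31
vertex 2.706 1.888 -1.86
endloop
endfacet
facet normal 0.464 -0.417 0.782
outer loop
vertex 2.461 1.27 -2.044
vertex 2.706 1.888 -1.86
vertex 0.795 1.917 -0.71
endloop
endfacet

endsolid


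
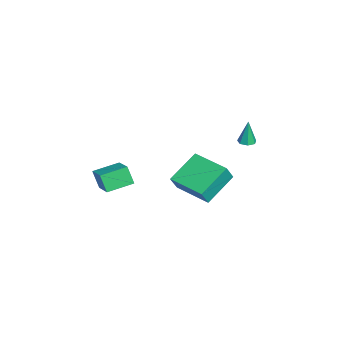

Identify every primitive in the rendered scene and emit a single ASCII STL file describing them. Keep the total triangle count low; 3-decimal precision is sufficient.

solid 
facet normal 0.043 -0.043 -0.998
outer loop
vertex -1.622 4.03 2.527
vertex -1.938 3.617 2.531
vertex -2.064 4.121 2.504
endloop
endfacet
facet normal 0.182 0.948 0.261
outer loop
vertex -1.622 4.03 2.527
vertex -2.064 4.121 2.504
vertex -2.002 3.683 4.049
endloop
endfacet
facet normal 0.042 -0.043 -0.998
outer loop
vertex -2.064 4.121 2.504
vertex -1.938 3.617 2.531
vertex -2.411 3.832 2.502
endloop
endfacet
facet normal -0.623 0.746 0.236
outer loop
vertex -2.064 4.121 2.504
vertex -2.411 3.832 2.502
vertex -2.002 3.683 4.049
endloop
endfacet
facet normal 0.041 -0.043 -0.998
outer loop
vertex -2.411 3.832 2.502
vertex -1.938 3.617 2.531
vertex -2.401 3.381 2.522
endloop
endfacet
facet normal -0.967 -0.010 0.255
outer loop
vertex -2.411 3.832 2.502
vertex -2.401 3.381 2.522
vertex -2.002 3.683 4.049
endloop
endfacet
facet normal 0.042 -0.044 -0.998
outer loop
vertex -2.401 3.381 2.522
vertex -1.938 3.617 2.531
vertex -2.043 3.108 2.549
endloop
endfacet
facet normal -0.592 -0.747 0.302
outer loop
vertex -2.401 3.381 2.522
vertex -2.043 3.108 2.549
vertex -2.002 3.683 4.049
endloop
endfacet
facet normal 0.043 -0.044 -0.998
outer loop
vertex -2.043 3.108 2.549
vertex -1.938 3.617 2.531
vertex -1.606 3.218 2.563
endloop
endfacet
facet normal 0.219 -0.913 0.344
outer loop
vertex -2.043 3.108 2.549
vertex -1.606 3.218 2.563
vertex -2.002 3.683 4.049
endloop
endfacet
facet normal 0.043 -0.044 -0.998
outer loop
vertex -1.606 3.218 2.563
vertex -1.938 3.617 2.531
vertex -1.418 3.629 2.553
endloop
endfacet
facet normal 0.856 -0.383 0.348
outer loop
vertex -1.606 3.218 2.563
vertex -1.418 3.629 2.553
vertex -2.002 3.683 4.049
endloop
endfacet
facet normal 0.043 -0.043 -0.998
outer loop
vertex -1.418 3.629 2.553
vertex -1.938 3.617 2.531
vertex -1.622 4.03 2.527
endloop
endfacet
facet normal 0.839 0.447 0.311
outer loop
vertex -1.418 3.629 2.553
vertex -1.622 4.03 2.527
vertex -2.002 3.683 4.049
endloop
endfacet
facet normal -0.884 -0.254 -0.392
outer loop
vertex -0.066 -4.675 1.605
vertex -0.602 -3.249 1.89
vertex 0.301 -4.326 0.551
endloop
endfacet
facet normal 0.346 -0.920 -0.184
outer loop
vertex 1.742 -3.911 1.19
vertex -0.066 -4.675 1.605
vertex 0.301 -4.326 0.551
endloop
endfacet
facet normal -0.884 -0.254 -0.392
outer loop
vertex 0.301 -4.326 0.551
vertex -0.602 -3.249 1.89
vertex -0.235 -2.9 0.835
endloop
endfacet
facet normal 0.314 0.298 -0.902
outer loop
vertex -0.235 -2.9 0.835
vertex 1.742 -3.911 1.19
vertex 0.301 -4.326 0.551
endloop
endfacet
facet normal -0.314 -0.298 0.901
outer loop
vertex -0.066 -4.675 1.605
vertex 0.839 -2.834 2.529
vertex -0.602 -3.249 1.89
endloop
endfacet
facet normal 0.347 -0.920 -0.184
outer loop
vertex 1.375 -4.26 2.245
vertex -0.066 -4.675 1.605
vertex 1.742 -3.911 1.19
endloop
endfacet
facet normal -0.315 -0.298 0.901
outer loop
vertex 1.375 -4.26 2.245
vertex 0.839 -2.834 2.529
vertex -0.066 -4.675 1.605
endloop
endfacet
facet normal -0.346 0.920 0.184
outer loop
vertex -0.602 -3.249 1.89
vertex 0.839 -2.834 2.529
vertex -0.235 -2.9 0.835
endloop
endfacet
facet normal 0.314 0.298 -0.901
outer loop
vertex 1.206 -2.485 1.475
vertex 1.742 -3.911 1.19
vertex -0.235 -2.9 0.835
endloop
endfacet
facet normal -0.347 0.920 0.184
outer loop
vertex -0.235 -2.9 0.835
vertex 0.839 -2.834 2.529
vertex 1.206 -2.485 1.475
endloop
endfacet
facet normal 0.884 0.254 0.392
outer loop
vertex 1.206 -2.485 1.475
vertex 1.375 -4.26 2.245
vertex 1.742 -3.911 1.19
endloop
endfacet
facet normal 0.884 0.254 0.392
outer loop
vertex 0.839 -2.834 2.529
vertex 1.375 -4.26 2.245
vertex 1.206 -2.485 1.475
endloop
endfacet
facet normal -0.707 -0.704 0.061
outer loop
vertex 2.073 -0.635 2.364
vertex 0.828 0.712 3.465
vertex 1.616 -0.261 1.389
endloop
endfacet
facet normal 0.582 -0.629 -0.514
outer loop
vertex 3.172 1.288 1.255
vertex 2.073 -0.635 2.364
vertex 1.616 -0.261 1.389
endloop
endfacet
facet normal -0.707 -0.705 0.062
outer loop
vertex 1.616 -0.261 1.389
vertex 0.828 0.712 3.465
vertex 0.37 1.086 2.491
endloop
endfacet
facet normal -0.401 0.329 -0.855
outer loop
vertex 0.37 1.086 2.491
vertex 3.172 1.288 1.255
vertex 1.616 -0.261 1.389
endloop
endfacet
facet normal 0.401 -0.329 0.855
outer loop
vertex 2.073 -0.635 2.364
vertex 2.384 2.261 3.331
vertex 0.828 0.712 3.465
endloop
endfacet
facet normal 0.582 -0.630 -0.515
outer loop
vertex 3.63 0.914 2.229
vertex 2.073 -0.635 2.364
vertex 3.172 1.288 1.255
endloop
endfacet
facet normal 0.401 -0.329 0.855
outer loop
vertex 3.63 0.914 2.229
vertex 2.384 2.261 3.331
vertex 2.073 -0.635 2.364
endloop
endfacet
facet normal -0.582 0.629 0.515
outer loop
vertex 0.828 0.712 3.465
vertex 2.384 2.261 3.331
vertex 0.37 1.086 2.491
endloop
endfacet
facet normal -0.401 0.328 -0.855
outer loop
vertex 1.927 2.635 2.356
vertex 3.172 1.288 1.255
vertex 0.37 1.086 2.491
endloop
endfacet
facet normal -0.582 0.630 0.514
outer loop
vertex 0.37 1.086 2.491
vertex 2.384 2.261 3.331
vertex 1.927 2.635 2.356
endloop
endfacet
facet normal 0.707 0.704 -0.062
outer loop
vertex 1.927 2.635 2.356
vertex 3.63 0.914 2.229
vertex 3.172 1.288 1.255
endloop
endfacet
facet normal 0.707 0.704 -0.061
outer loop
vertex 2.384 2.261 3.331
vertex 3.63 0.914 2.229
vertex 1.927 2.635 2.356
endloop
endfacet

endsolid


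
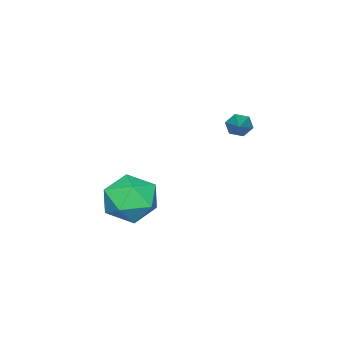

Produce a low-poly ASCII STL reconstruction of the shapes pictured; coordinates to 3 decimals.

solid 
facet normal -0.043 0.788 0.614
outer loop
vertex -1.768 -0.373 -2.122
vertex -2.726 -0.869 -1.553
vertex -1.595 -1.11 -1.165
endloop
endfacet
facet normal 0.627 0.668 0.401
outer loop
vertex -1.768 -0.373 -2.122
vertex -1.595 -1.11 -1.165
vertex -0.873 -1.201 -2.144
endloop
endfacet
facet normal 0.641 0.701 -0.311
outer loop
vertex -1.768 -0.373 -2.122
vertex -0.873 -1.201 -2.144
vertex -1.557 -1.016 -3.136
endloop
endfacet
facet normal -0.021 0.842 -0.538
outer loop
vertex -1.768 -0.373 -2.122
vertex -1.557 -1.016 -3.136
vertex -2.703 -0.811 -2.771
endloop
endfacet
facet normal -0.443 0.896 0.034
outer loop
vertex -1.768 -0.373 -2.122
vertex -2.703 -0.811 -2.771
vertex -2.726 -0.869 -1.553
endloop
endfacet
facet normal 0.805 0.004 0.593
outer loop
vertex -0.873 -1.201 -2.144
vertex -1.595 -1.11 -1.165
vertex -1.277 -2.209 -1.589
endloop
endfacet
facet normal -0.280 0.198 0.939
outer loop
vertex -1.595 -1.11 -1.165
vertex -2.726 -0.869 -1.553
vertex -2.423 -2.004 -1.224
endloop
endfacet
facet normal -0.928 0.372 0.000
outer loop
vertex -2.726 -0.869 -1.553
vertex -2.703 -0.811 -2.771
vertex -3.107 -1.819 -2.216
endloop
endfacet
facet normal -0.244 0.287 -0.926
outer loop
vertex -2.703 -0.811 -2.771
vertex -1.557 -1.016 -3.136
vertex -2.385 -1.91 -3.195
endloop
endfacet
facet normal 0.827 0.059 -0.559
outer loop
vertex -1.557 -1.016 -3.136
vertex -0.873 -1.201 -2.144
vertex -1.254 -2.151 -2.807
endloop
endfacet
facet normal 0.021 -0.842 0.538
outer loop
vertex -2.212 -2.647 -2.238
vertex -1.277 -2.209 -1.589
vertex -2.423 -2.004 -1.224
endloop
endfacet
facet normal -0.641 -0.701 0.311
outer loop
vertex -2.212 -2.647 -2.238
vertex -2.423 -2.004 -1.224
vertex -3.107 -1.819 -2.216
endloop
endfacet
facet normal -0.627 -0.668 -0.401
outer loop
vertex -2.212 -2.647 -2.238
vertex -3.107 -1.819 -2.216
vertex -2.385 -1.91 -3.195
endloop
endfacet
facet normal 0.043 -0.788 -0.614
outer loop
vertex -2.212 -2.647 -2.238
vertex -2.385 -1.91 -3.195
vertex -1.254 -2.151 -2.807
endloop
endfacet
facet normal 0.443 -0.896 -0.034
outer loop
vertex -2.212 -2.647 -2.238
vertex -1.254 -2.151 -2.807
vertex -1.277 -2.209 -1.589
endloop
endfacet
facet normal 0.244 -0.287 0.926
outer loop
vertex -2.423 -2.004 -1.224
vertex -1.277 -2.209 -1.589
vertex -1.595 -1.11 -1.165
endloop
endfacet
facet normal -0.827 -0.059 0.559
outer loop
vertex -3.107 -1.819 -2.216
vertex -2.423 -2.004 -1.224
vertex -2.726 -0.869 -1.553
endloop
endfacet
facet normal -0.805 -0.004 -0.593
outer loop
vertex -2.385 -1.91 -3.195
vertex -3.107 -1.819 -2.216
vertex -2.703 -0.811 -2.771
endloop
endfacet
facet normal 0.280 -0.198 -0.939
outer loop
vertex -1.254 -2.151 -2.807
vertex -2.385 -1.91 -3.195
vertex -1.557 -1.016 -3.136
endloop
endfacet
facet normal 0.928 -0.372 -0.000
outer loop
vertex -1.277 -2.209 -1.589
vertex -1.254 -2.151 -2.807
vertex -0.873 -1.201 -2.144
endloop
endfacet
facet normal -0.757 -0.491 -0.431
outer loop
vertex -3.4 1.946 1.774
vertex -3.736 2.155 2.126
vertex -3.64 2.407 1.67
endloop
endfacet
facet normal 0.630 0.156 -0.761
outer loop
vertex -3.4 1.946 1.774
vertex -3.64 2.407 1.67
vertex -2.244 3.125 2.974
endloop
endfacet
facet normal -0.758 -0.491 -0.431
outer loop
vertex -3.64 2.407 1.67
vertex -3.736 2.155 2.126
vertex -3.976 2.616 2.023
endloop
endfacet
facet normal 0.018 0.868 -0.497
outer loop
vertex -3.64 2.407 1.67
vertex -3.976 2.616 2.023
vertex -2.244 3.125 2.974
endloop
endfacet
facet normal -0.758 -0.491 -0.431
outer loop
vertex -3.976 2.616 2.023
vertex -3.736 2.155 2.126
vertex -4.072 2.364 2.479
endloop
endfacet
facet normal -0.440 0.822 0.362
outer loop
vertex -3.976 2.616 2.023
vertex -4.072 2.364 2.479
vertex -2.244 3.125 2.974
endloop
endfacet
facet normal -0.757 -0.493 -0.429
outer loop
vertex -4.072 2.364 2.479
vertex -3.736 2.155 2.126
vertex -3.831 1.903 2.583
endloop
endfacet
facet normal -0.286 0.066 0.956
outer loop
vertex -4.072 2.364 2.479
vertex -3.831 1.903 2.583
vertex -2.244 3.125 2.974
endloop
endfacet
facet normal -0.756 -0.493 -0.429
outer loop
vertex -3.831 1.903 2.583
vertex -3.736 2.155 2.126
vertex -3.495 1.695 2.23
endloop
endfacet
facet normal 0.326 -0.645 0.691
outer loop
vertex -3.831 1.903 2.583
vertex -3.495 1.695 2.23
vertex -2.244 3.125 2.974
endloop
endfacet
facet normal -0.757 -0.493 -0.429
outer loop
vertex -3.495 1.695 2.23
vertex -3.736 2.155 2.126
vertex -3.4 1.946 1.774
endloop
endfacet
facet normal 0.783 -0.599 -0.166
outer loop
vertex -3.495 1.695 2.23
vertex -3.4 1.946 1.774
vertex -2.244 3.125 2.974
endloop
endfacet

endsolid


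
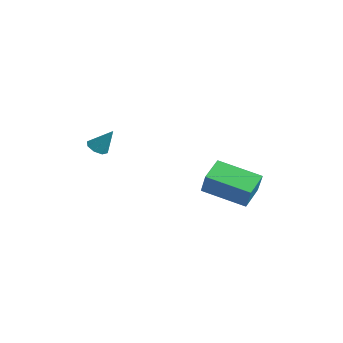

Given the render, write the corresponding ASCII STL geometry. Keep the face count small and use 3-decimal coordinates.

solid 
facet normal -0.432 -0.371 -0.822
outer loop
vertex -3.495 -1.842 -1.909
vertex -3.904 -1.432 -1.879
vertex -3.384 -1.475 -2.133
endloop
endfacet
facet normal 0.965 -0.258 0.055
outer loop
vertex -3.495 -1.842 -1.909
vertex -3.384 -1.475 -2.133
vertex -3.316 -0.928 -0.761
endloop
endfacet
facet normal -0.432 -0.369 -0.823
outer loop
vertex -3.384 -1.475 -2.133
vertex -3.904 -1.432 -1.879
vertex -3.577 -1.082 -2.208
endloop
endfacet
facet normal 0.894 0.400 -0.204
outer loop
vertex -3.384 -1.475 -2.133
vertex -3.577 -1.082 -2.208
vertex -3.316 -0.928 -0.761
endloop
endfacet
facet normal -0.432 -0.370 -0.823
outer loop
vertex -3.577 -1.082 -2.208
vertex -3.904 -1.432 -1.879
vertex -3.962 -0.895 -2.09
endloop
endfacet
facet normal 0.389 0.906 -0.167
outer loop
vertex -3.577 -1.082 -2.208
vertex -3.962 -0.895 -2.09
vertex -3.316 -0.928 -0.761
endloop
endfacet
facet normal -0.432 -0.370 -0.823
outer loop
vertex -3.962 -0.895 -2.09
vertex -3.904 -1.432 -1.879
vertex -4.313 -1.021 -1.849
endloop
endfacet
facet normal -0.246 0.959 0.143
outer loop
vertex -3.962 -0.895 -2.09
vertex -4.313 -1.021 -1.849
vertex -3.316 -0.928 -0.761
endloop
endfacet
facet normal -0.431 -0.369 -0.823
outer loop
vertex -4.313 -1.021 -1.849
vertex -3.904 -1.432 -1.879
vertex -4.424 -1.389 -1.626
endloop
endfacet
facet normal -0.648 0.528 0.549
outer loop
vertex -4.313 -1.021 -1.849
vertex -4.424 -1.389 -1.626
vertex -3.316 -0.928 -0.761
endloop
endfacet
facet normal -0.431 -0.371 -0.823
outer loop
vertex -4.424 -1.389 -1.626
vertex -3.904 -1.432 -1.879
vertex -4.23 -1.781 -1.551
endloop
endfacet
facet normal -0.576 -0.131 0.807
outer loop
vertex -4.424 -1.389 -1.626
vertex -4.23 -1.781 -1.551
vertex -3.316 -0.928 -0.761
endloop
endfacet
facet normal -0.431 -0.371 -0.823
outer loop
vertex -4.23 -1.781 -1.551
vertex -3.904 -1.432 -1.879
vertex -3.845 -1.969 -1.668
endloop
endfacet
facet normal -0.075 -0.633 0.770
outer loop
vertex -4.23 -1.781 -1.551
vertex -3.845 -1.969 -1.668
vertex -3.316 -0.928 -0.761
endloop
endfacet
facet normal -0.432 -0.371 -0.822
outer loop
vertex -3.845 -1.969 -1.668
vertex -3.904 -1.432 -1.879
vertex -3.495 -1.842 -1.909
endloop
endfacet
facet normal 0.565 -0.686 0.458
outer loop
vertex -3.845 -1.969 -1.668
vertex -3.495 -1.842 -1.909
vertex -3.316 -0.928 -0.761
endloop
endfacet
facet normal -0.483 0.143 -0.864
outer loop
vertex 0.84 1.144 -3.459
vertex 0.199 2.205 -2.925
vertex 2.459 2.466 -4.144
endloop
endfacet
facet normal 0.475 -0.786 -0.396
outer loop
vertex 3.101 2.275 -2.995
vertex 0.84 1.144 -3.459
vertex 2.459 2.466 -4.144
endloop
endfacet
facet normal -0.483 0.143 -0.864
outer loop
vertex 2.459 2.466 -4.144
vertex 0.199 2.205 -2.925
vertex 1.818 3.527 -3.61
endloop
endfacet
facet normal 0.736 0.601 -0.311
outer loop
vertex 1.818 3.527 -3.61
vertex 3.101 2.275 -2.995
vertex 2.459 2.466 -4.144
endloop
endfacet
facet normal -0.736 -0.601 0.311
outer loop
vertex 0.84 1.144 -3.459
vertex 0.841 2.014 -1.776
vertex 0.199 2.205 -2.925
endloop
endfacet
facet normal 0.475 -0.786 -0.396
outer loop
vertex 1.482 0.953 -2.31
vertex 0.84 1.144 -3.459
vertex 3.101 2.275 -2.995
endloop
endfacet
facet normal -0.736 -0.601 0.311
outer loop
vertex 1.482 0.953 -2.31
vertex 0.841 2.014 -1.776
vertex 0.84 1.144 -3.459
endloop
endfacet
facet normal -0.475 0.786 0.396
outer loop
vertex 0.199 2.205 -2.925
vertex 0.841 2.014 -1.776
vertex 1.818 3.527 -3.61
endloop
endfacet
facet normal 0.736 0.601 -0.311
outer loop
vertex 2.46 3.336 -2.461
vertex 3.101 2.275 -2.995
vertex 1.818 3.527 -3.61
endloop
endfacet
facet normal -0.475 0.786 0.396
outer loop
vertex 1.818 3.527 -3.61
vertex 0.841 2.014 -1.776
vertex 2.46 3.336 -2.461
endloop
endfacet
facet normal 0.483 -0.143 0.864
outer loop
vertex 2.46 3.336 -2.461
vertex 1.482 0.953 -2.31
vertex 3.101 2.275 -2.995
endloop
endfacet
facet normal 0.483 -0.143 0.864
outer loop
vertex 0.841 2.014 -1.776
vertex 1.482 0.953 -2.31
vertex 2.46 3.336 -2.461
endloop
endfacet

endsolid


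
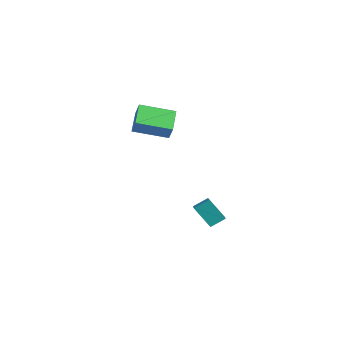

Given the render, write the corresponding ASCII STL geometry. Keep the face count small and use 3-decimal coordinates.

solid 
facet normal -0.804 0.484 -0.344
outer loop
vertex -1.889 0.677 -3.727
vertex -1.613 1.52 -3.185
vertex -1.023 1.211 -5.001
endloop
endfacet
facet normal -0.266 -0.811 -0.521
outer loop
vertex -0.307 0.78 -4.695
vertex -1.889 0.677 -3.727
vertex -1.023 1.211 -5.001
endloop
endfacet
facet normal -0.804 0.484 -0.344
outer loop
vertex -1.023 1.211 -5.001
vertex -1.613 1.52 -3.185
vertex -0.747 2.054 -4.459
endloop
endfacet
facet normal 0.531 0.328 -0.781
outer loop
vertex -0.747 2.054 -4.459
vertex -0.307 0.78 -4.695
vertex -1.023 1.211 -5.001
endloop
endfacet
facet normal -0.531 -0.328 0.781
outer loop
vertex -1.889 0.677 -3.727
vertex -0.897 1.089 -2.879
vertex -1.613 1.52 -3.185
endloop
endfacet
facet normal -0.266 -0.811 -0.521
outer loop
vertex -1.173 0.246 -3.421
vertex -1.889 0.677 -3.727
vertex -0.307 0.78 -4.695
endloop
endfacet
facet normal -0.531 -0.328 0.781
outer loop
vertex -1.173 0.246 -3.421
vertex -0.897 1.089 -2.879
vertex -1.889 0.677 -3.727
endloop
endfacet
facet normal 0.266 0.811 0.521
outer loop
vertex -1.613 1.52 -3.185
vertex -0.897 1.089 -2.879
vertex -0.747 2.054 -4.459
endloop
endfacet
facet normal 0.531 0.328 -0.781
outer loop
vertex -0.031 1.623 -4.153
vertex -0.307 0.78 -4.695
vertex -0.747 2.054 -4.459
endloop
endfacet
facet normal 0.266 0.811 0.521
outer loop
vertex -0.747 2.054 -4.459
vertex -0.897 1.089 -2.879
vertex -0.031 1.623 -4.153
endloop
endfacet
facet normal 0.804 -0.484 0.344
outer loop
vertex -0.031 1.623 -4.153
vertex -1.173 0.246 -3.421
vertex -0.307 0.78 -4.695
endloop
endfacet
facet normal 0.804 -0.484 0.344
outer loop
vertex -0.897 1.089 -2.879
vertex -1.173 0.246 -3.421
vertex -0.031 1.623 -4.153
endloop
endfacet
facet normal -0.544 -0.803 0.243
outer loop
vertex -2.486 -2.771 3.634
vertex -3.603 -1.791 4.372
vertex -2.991 -2.692 2.763
endloop
endfacet
facet normal 0.674 -0.591 -0.444
outer loop
vertex -1.837 -0.989 2.248
vertex -2.486 -2.771 3.634
vertex -2.991 -2.692 2.763
endloop
endfacet
facet normal -0.544 -0.803 0.243
outer loop
vertex -2.991 -2.692 2.763
vertex -3.603 -1.791 4.372
vertex -4.109 -1.711 3.501
endloop
endfacet
facet normal -0.500 0.078 -0.862
outer loop
vertex -4.109 -1.711 3.501
vertex -1.837 -0.989 2.248
vertex -2.991 -2.692 2.763
endloop
endfacet
facet normal 0.501 -0.079 0.862
outer loop
vertex -2.486 -2.771 3.634
vertex -2.449 -0.088 3.857
vertex -3.603 -1.791 4.372
endloop
endfacet
facet normal 0.673 -0.591 -0.445
outer loop
vertex -1.331 -1.069 3.119
vertex -2.486 -2.771 3.634
vertex -1.837 -0.989 2.248
endloop
endfacet
facet normal 0.500 -0.079 0.862
outer loop
vertex -1.331 -1.069 3.119
vertex -2.449 -0.088 3.857
vertex -2.486 -2.771 3.634
endloop
endfacet
facet normal -0.673 0.591 0.445
outer loop
vertex -3.603 -1.791 4.372
vertex -2.449 -0.088 3.857
vertex -4.109 -1.711 3.501
endloop
endfacet
facet normal -0.501 0.079 -0.862
outer loop
vertex -2.954 -0.009 2.986
vertex -1.837 -0.989 2.248
vertex -4.109 -1.711 3.501
endloop
endfacet
facet normal -0.673 0.591 0.444
outer loop
vertex -4.109 -1.711 3.501
vertex -2.449 -0.088 3.857
vertex -2.954 -0.009 2.986
endloop
endfacet
facet normal 0.544 0.803 -0.242
outer loop
vertex -2.954 -0.009 2.986
vertex -1.331 -1.069 3.119
vertex -1.837 -0.989 2.248
endloop
endfacet
facet normal 0.544 0.803 -0.243
outer loop
vertex -2.449 -0.088 3.857
vertex -1.331 -1.069 3.119
vertex -2.954 -0.009 2.986
endloop
endfacet

endsolid


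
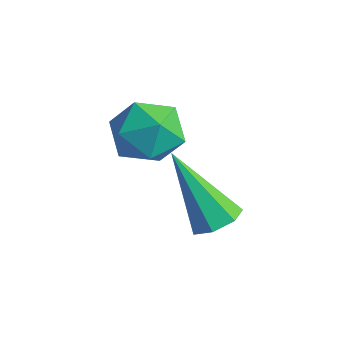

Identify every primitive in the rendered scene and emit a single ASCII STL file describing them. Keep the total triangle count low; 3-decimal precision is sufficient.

solid 
facet normal 0.507 0.192 -0.840
outer loop
vertex 4.923 -0.957 -0.929
vertex 4.427 -1.021 -1.243
vertex 4.647 -0.531 -0.998
endloop
endfacet
facet normal 0.516 0.452 0.727
outer loop
vertex 4.923 -0.957 -0.929
vertex 4.647 -0.531 -0.998
vertex 3.433 -1.399 0.403
endloop
endfacet
facet normal 0.507 0.192 -0.840
outer loop
vertex 4.647 -0.531 -0.998
vertex 4.427 -1.021 -1.243
vertex 4.205 -0.475 -1.252
endloop
endfacet
facet normal -0.136 0.891 0.434
outer loop
vertex 4.647 -0.531 -0.998
vertex 4.205 -0.475 -1.252
vertex 3.433 -1.399 0.403
endloop
endfacet
facet normal 0.508 0.193 -0.840
outer loop
vertex 4.205 -0.475 -1.252
vertex 4.427 -1.021 -1.243
vertex 3.931 -0.83 -1.499
endloop
endfacet
facet normal -0.785 0.620 -0.020
outer loop
vertex 4.205 -0.475 -1.252
vertex 3.931 -0.83 -1.499
vertex 3.433 -1.399 0.403
endloop
endfacet
facet normal 0.507 0.192 -0.840
outer loop
vertex 3.931 -0.83 -1.499
vertex 4.427 -1.021 -1.243
vertex 4.03 -1.329 -1.553
endloop
endfacet
facet normal -0.943 -0.155 -0.293
outer loop
vertex 3.931 -0.83 -1.499
vertex 4.03 -1.329 -1.553
vertex 3.433 -1.399 0.403
endloop
endfacet
facet normal 0.507 0.192 -0.840
outer loop
vertex 4.03 -1.329 -1.553
vertex 4.427 -1.021 -1.243
vertex 4.428 -1.597 -1.374
endloop
endfacet
facet normal -0.492 -0.852 -0.181
outer loop
vertex 4.03 -1.329 -1.553
vertex 4.428 -1.597 -1.374
vertex 3.433 -1.399 0.403
endloop
endfacet
facet normal 0.506 0.192 -0.841
outer loop
vertex 4.428 -1.597 -1.374
vertex 4.427 -1.021 -1.243
vertex 4.825 -1.431 -1.097
endloop
endfacet
facet normal 0.231 -0.944 0.235
outer loop
vertex 4.428 -1.597 -1.374
vertex 4.825 -1.431 -1.097
vertex 3.433 -1.399 0.403
endloop
endfacet
facet normal 0.507 0.193 -0.840
outer loop
vertex 4.825 -1.431 -1.097
vertex 4.427 -1.021 -1.243
vertex 4.923 -0.957 -0.929
endloop
endfacet
facet normal 0.678 -0.366 0.637
outer loop
vertex 4.825 -1.431 -1.097
vertex 4.923 -0.957 -0.929
vertex 3.433 -1.399 0.403
endloop
endfacet
facet normal -0.452 0.494 0.742
outer loop
vertex 2.341 -0.476 0.699
vertex 1.554 -0.699 0.368
vertex 1.949 -1.224 0.958
endloop
endfacet
facet normal 0.177 0.238 0.955
outer loop
vertex 2.341 -0.476 0.699
vertex 1.949 -1.224 0.958
vertex 2.816 -1.214 0.795
endloop
endfacet
facet normal 0.682 0.507 0.527
outer loop
vertex 2.341 -0.476 0.699
vertex 2.816 -1.214 0.795
vertex 2.958 -0.685 0.102
endloop
endfacet
facet normal 0.363 0.930 0.050
outer loop
vertex 2.341 -0.476 0.699
vertex 2.958 -0.685 0.102
vertex 2.177 -0.366 -0.162
endloop
endfacet
facet normal -0.338 0.923 0.182
outer loop
vertex 2.341 -0.476 0.699
vertex 2.177 -0.366 -0.162
vertex 1.554 -0.699 0.368
endloop
endfacet
facet normal 0.168 -0.470 0.867
outer loop
vertex 2.816 -1.214 0.795
vertex 1.949 -1.224 0.958
vertex 2.323 -1.894 0.522
endloop
endfacet
facet normal -0.851 -0.054 0.522
outer loop
vertex 1.949 -1.224 0.958
vertex 1.554 -0.699 0.368
vertex 1.542 -1.575 0.258
endloop
endfacet
facet normal -0.668 0.638 -0.384
outer loop
vertex 1.554 -0.699 0.368
vertex 2.177 -0.366 -0.162
vertex 1.684 -1.046 -0.435
endloop
endfacet
facet normal 0.468 0.651 -0.598
outer loop
vertex 2.177 -0.366 -0.162
vertex 2.958 -0.685 0.102
vertex 2.551 -1.036 -0.598
endloop
endfacet
facet normal 0.984 -0.035 0.175
outer loop
vertex 2.958 -0.685 0.102
vertex 2.816 -1.214 0.795
vertex 2.946 -1.561 -0.008
endloop
endfacet
facet normal -0.363 -0.930 -0.050
outer loop
vertex 2.159 -1.784 -0.339
vertex 2.323 -1.894 0.522
vertex 1.542 -1.575 0.258
endloop
endfacet
facet normal -0.682 -0.507 -0.527
outer loop
vertex 2.159 -1.784 -0.339
vertex 1.542 -1.575 0.258
vertex 1.684 -1.046 -0.435
endloop
endfacet
facet normal -0.177 -0.238 -0.955
outer loop
vertex 2.159 -1.784 -0.339
vertex 1.684 -1.046 -0.435
vertex 2.551 -1.036 -0.598
endloop
endfacet
facet normal 0.452 -0.494 -0.742
outer loop
vertex 2.159 -1.784 -0.339
vertex 2.551 -1.036 -0.598
vertex 2.946 -1.561 -0.008
endloop
endfacet
facet normal 0.338 -0.923 -0.182
outer loop
vertex 2.159 -1.784 -0.339
vertex 2.946 -1.561 -0.008
vertex 2.323 -1.894 0.522
endloop
endfacet
facet normal -0.468 -0.651 0.598
outer loop
vertex 1.542 -1.575 0.258
vertex 2.323 -1.894 0.522
vertex 1.949 -1.224 0.958
endloop
endfacet
facet normal -0.984 0.035 -0.175
outer loop
vertex 1.684 -1.046 -0.435
vertex 1.542 -1.575 0.258
vertex 1.554 -0.699 0.368
endloop
endfacet
facet normal -0.168 0.470 -0.867
outer loop
vertex 2.551 -1.036 -0.598
vertex 1.684 -1.046 -0.435
vertex 2.177 -0.366 -0.162
endloop
endfacet
facet normal 0.851 0.054 -0.522
outer loop
vertex 2.946 -1.561 -0.008
vertex 2.551 -1.036 -0.598
vertex 2.958 -0.685 0.102
endloop
endfacet
facet normal 0.668 -0.638 0.384
outer loop
vertex 2.323 -1.894 0.522
vertex 2.946 -1.561 -0.008
vertex 2.816 -1.214 0.795
endloop
endfacet

endsolid


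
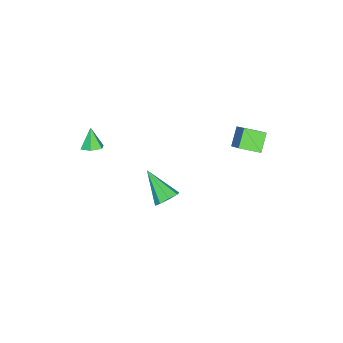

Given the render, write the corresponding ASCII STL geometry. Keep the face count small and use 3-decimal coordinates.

solid 
facet normal 0.425 0.275 -0.862
outer loop
vertex 2.582 -3.509 2.872
vertex 2.148 -3.136 2.777
vertex 2.621 -2.964 3.065
endloop
endfacet
facet normal 0.650 -0.295 0.701
outer loop
vertex 2.582 -3.509 2.872
vertex 2.621 -2.964 3.065
vertex 1.672 -3.444 3.743
endloop
endfacet
facet normal 0.425 0.275 -0.862
outer loop
vertex 2.621 -2.964 3.065
vertex 2.148 -3.136 2.777
vertex 2.187 -2.591 2.97
endloop
endfacet
facet normal 0.291 0.540 0.790
outer loop
vertex 2.621 -2.964 3.065
vertex 2.187 -2.591 2.97
vertex 1.672 -3.444 3.743
endloop
endfacet
facet normal 0.425 0.275 -0.862
outer loop
vertex 2.187 -2.591 2.97
vertex 2.148 -3.136 2.777
vertex 1.714 -2.763 2.682
endloop
endfacet
facet normal -0.532 0.722 0.442
outer loop
vertex 2.187 -2.591 2.97
vertex 1.714 -2.763 2.682
vertex 1.672 -3.444 3.743
endloop
endfacet
facet normal 0.425 0.275 -0.863
outer loop
vertex 1.714 -2.763 2.682
vertex 2.148 -3.136 2.777
vertex 1.675 -3.309 2.489
endloop
endfacet
facet normal -0.998 0.069 0.005
outer loop
vertex 1.714 -2.763 2.682
vertex 1.675 -3.309 2.489
vertex 1.672 -3.444 3.743
endloop
endfacet
facet normal 0.425 0.275 -0.863
outer loop
vertex 1.675 -3.309 2.489
vertex 2.148 -3.136 2.777
vertex 2.109 -3.682 2.584
endloop
endfacet
facet normal -0.639 -0.765 -0.084
outer loop
vertex 1.675 -3.309 2.489
vertex 2.109 -3.682 2.584
vertex 1.672 -3.444 3.743
endloop
endfacet
facet normal 0.425 0.275 -0.863
outer loop
vertex 2.109 -3.682 2.584
vertex 2.148 -3.136 2.777
vertex 2.582 -3.509 2.872
endloop
endfacet
facet normal 0.185 -0.946 0.264
outer loop
vertex 2.109 -3.682 2.584
vertex 2.582 -3.509 2.872
vertex 1.672 -3.444 3.743
endloop
endfacet
facet normal -0.545 -0.515 -0.661
outer loop
vertex -1.733 2.533 3.383
vertex -2.187 3.48 3.02
vertex -0.921 2.636 2.633
endloop
endfacet
facet normal 0.408 -0.853 0.325
outer loop
vertex -0.173 3.34 3.54
vertex -1.733 2.533 3.383
vertex -0.921 2.636 2.633
endloop
endfacet
facet normal -0.545 -0.514 -0.662
outer loop
vertex -0.921 2.636 2.633
vertex -2.187 3.48 3.02
vertex -1.374 3.582 2.271
endloop
endfacet
facet normal 0.732 0.092 -0.675
outer loop
vertex -1.374 3.582 2.271
vertex -0.173 3.34 3.54
vertex -0.921 2.636 2.633
endloop
endfacet
facet normal -0.732 -0.092 0.675
outer loop
vertex -1.733 2.533 3.383
vertex -1.439 4.184 3.927
vertex -2.187 3.48 3.02
endloop
endfacet
facet normal 0.408 -0.852 0.327
outer loop
vertex -0.986 3.238 4.289
vertex -1.733 2.533 3.383
vertex -0.173 3.34 3.54
endloop
endfacet
facet normal -0.732 -0.092 0.675
outer loop
vertex -0.986 3.238 4.289
vertex -1.439 4.184 3.927
vertex -1.733 2.533 3.383
endloop
endfacet
facet normal -0.407 0.853 -0.326
outer loop
vertex -2.187 3.48 3.02
vertex -1.439 4.184 3.927
vertex -1.374 3.582 2.271
endloop
endfacet
facet normal 0.732 0.092 -0.675
outer loop
vertex -0.627 4.287 3.177
vertex -0.173 3.34 3.54
vertex -1.374 3.582 2.271
endloop
endfacet
facet normal -0.409 0.852 -0.326
outer loop
vertex -1.374 3.582 2.271
vertex -1.439 4.184 3.927
vertex -0.627 4.287 3.177
endloop
endfacet
facet normal 0.545 0.515 0.662
outer loop
vertex -0.627 4.287 3.177
vertex -0.986 3.238 4.289
vertex -0.173 3.34 3.54
endloop
endfacet
facet normal 0.546 0.514 0.661
outer loop
vertex -1.439 4.184 3.927
vertex -0.986 3.238 4.289
vertex -0.627 4.287 3.177
endloop
endfacet
facet normal 0.310 0.728 -0.612
outer loop
vertex 0.86 -0.505 -2.07
vertex 0.303 -0.132 -1.908
vertex 0.941 -0.19 -1.654
endloop
endfacet
facet normal 0.790 -0.553 0.265
outer loop
vertex 0.86 -0.505 -2.07
vertex 0.941 -0.19 -1.654
vertex -0.283 -1.508 -0.752
endloop
endfacet
facet normal 0.310 0.728 -0.612
outer loop
vertex 0.941 -0.19 -1.654
vertex 0.303 -0.132 -1.908
vertex 0.649 0.159 -1.387
endloop
endfacet
facet normal 0.633 -0.060 0.771
outer loop
vertex 0.941 -0.19 -1.654
vertex 0.649 0.159 -1.387
vertex -0.283 -1.508 -0.752
endloop
endfacet
facet normal 0.308 0.729 -0.612
outer loop
vertex 0.649 0.159 -1.387
vertex 0.303 -0.132 -1.908
vertex 0.153 0.337 -1.425
endloop
endfacet
facet normal 0.047 0.332 0.942
outer loop
vertex 0.649 0.159 -1.387
vertex 0.153 0.337 -1.425
vertex -0.283 -1.508 -0.752
endloop
endfacet
facet normal 0.309 0.728 -0.611
outer loop
vertex 0.153 0.337 -1.425
vertex 0.303 -0.132 -1.908
vertex -0.255 0.241 -1.746
endloop
endfacet
facet normal -0.624 0.394 0.675
outer loop
vertex 0.153 0.337 -1.425
vertex -0.255 0.241 -1.746
vertex -0.283 -1.508 -0.752
endloop
endfacet
facet normal 0.309 0.728 -0.612
outer loop
vertex -0.255 0.241 -1.746
vertex 0.303 -0.132 -1.908
vertex -0.336 -0.074 -2.162
endloop
endfacet
facet normal -0.988 0.088 0.126
outer loop
vertex -0.255 0.241 -1.746
vertex -0.336 -0.074 -2.162
vertex -0.283 -1.508 -0.752
endloop
endfacet
facet normal 0.309 0.727 -0.612
outer loop
vertex -0.336 -0.074 -2.162
vertex 0.303 -0.132 -1.908
vertex -0.044 -0.423 -2.429
endloop
endfacet
facet normal -0.832 -0.405 -0.380
outer loop
vertex -0.336 -0.074 -2.162
vertex -0.044 -0.423 -2.429
vertex -0.283 -1.508 -0.752
endloop
endfacet
facet normal 0.309 0.727 -0.612
outer loop
vertex -0.044 -0.423 -2.429
vertex 0.303 -0.132 -1.908
vertex 0.452 -0.602 -2.391
endloop
endfacet
facet normal -0.246 -0.798 -0.551
outer loop
vertex -0.044 -0.423 -2.429
vertex 0.452 -0.602 -2.391
vertex -0.283 -1.508 -0.752
endloop
endfacet
facet normal 0.309 0.727 -0.613
outer loop
vertex 0.452 -0.602 -2.391
vertex 0.303 -0.132 -1.908
vertex 0.86 -0.505 -2.07
endloop
endfacet
facet normal 0.427 -0.859 -0.283
outer loop
vertex 0.452 -0.602 -2.391
vertex 0.86 -0.505 -2.07
vertex -0.283 -1.508 -0.752
endloop
endfacet

endsolid
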